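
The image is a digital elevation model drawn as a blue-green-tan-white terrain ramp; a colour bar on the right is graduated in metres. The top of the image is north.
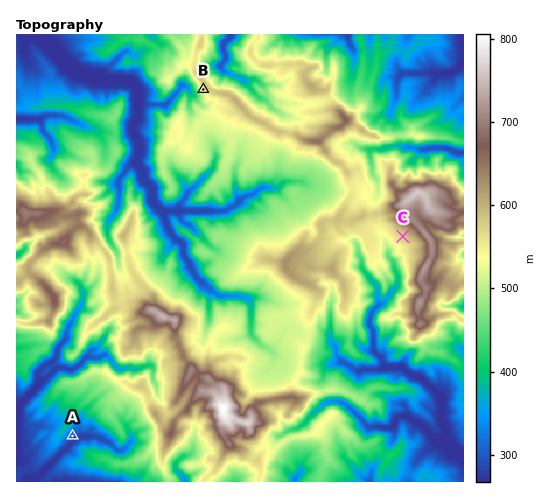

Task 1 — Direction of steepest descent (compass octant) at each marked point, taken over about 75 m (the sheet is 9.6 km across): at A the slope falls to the SE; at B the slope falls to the SW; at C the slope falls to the SW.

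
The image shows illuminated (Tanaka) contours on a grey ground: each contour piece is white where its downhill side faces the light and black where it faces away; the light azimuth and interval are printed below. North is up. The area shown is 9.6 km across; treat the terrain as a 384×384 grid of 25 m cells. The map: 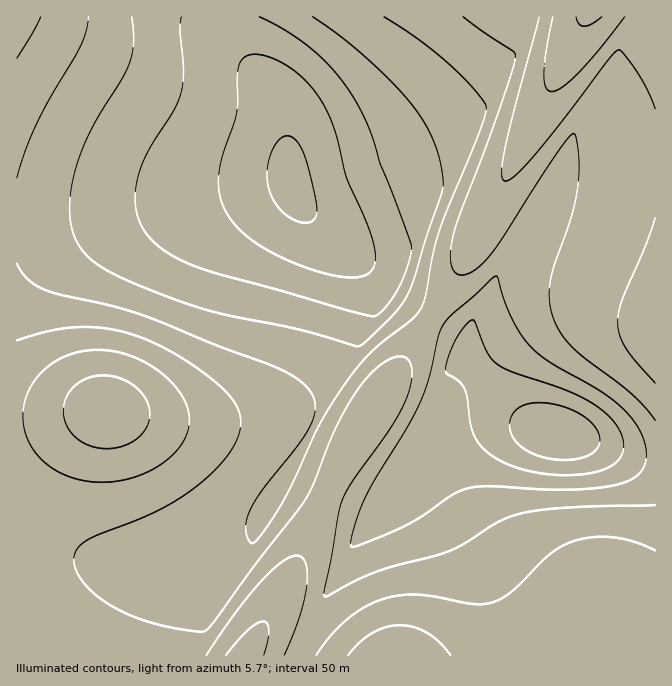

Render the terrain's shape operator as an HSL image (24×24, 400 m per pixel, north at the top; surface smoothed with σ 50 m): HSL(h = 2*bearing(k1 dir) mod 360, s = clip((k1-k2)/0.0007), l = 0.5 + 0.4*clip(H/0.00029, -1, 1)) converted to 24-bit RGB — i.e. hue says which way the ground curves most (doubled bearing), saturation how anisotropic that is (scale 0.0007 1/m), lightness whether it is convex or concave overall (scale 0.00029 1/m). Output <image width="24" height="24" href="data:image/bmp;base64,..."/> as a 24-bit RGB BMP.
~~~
<image width="24" height="24" href="data:image/bmp;base64,Qk32BgAAAAAAADYAAAAoAAAAGAAAABgAAAABABgAAAAAAMAGAAATCwAAEwsAAAAAAAAAAAAAfoOCfYODfYKDfYKDfYGDfYGEFVVaGYLq9MPC8Lu8ACwzUoOOcp6GprSJuKSIpnB/k1uSfl6Kf26Hg3qGhH6Eg4CCg4GCgoSEfYKAfYF/fIF/fIB+fIF/e4F/eIOBADAz8Lu48sC/4VCHAS8ycJeEmaWBqpN/oG19lGCOiGWNhnKKh3uIhn+FhYGEg4WGg4yJfYB8fX96fH94e393en92eYB2d4J2IGVkCsa08b+77bm3ADAzWo2BjJZ7nIV5mWx8k2WJjmuOjHaMin2JiYGIhoWJhY6NhZeSf3x3f3tzf3xvf39te4BseIFsdoJscINrADMy6bGk7rix4H1rATIygYhzj3txkGt2jmuDjXKLjHuOi4KPiYaSiY+WipqciZ2agXFvgXFpgnZlgn9jfYJid4NjdYRkcoVkJ2lWAI1q7LOj666gADs3SXRggnhqhW1thnR9hX2Mg4aZiI+ljZSukZixkZWqkIebhWdth2ViiXNgiYNgf4hhdYZjc4ZmdIVncoNkADMv5p1966OK4ohgADMvdnphfIBrd4p5fJ6Zgay0iKjCjp3GlY7BqH+1ql2SjGJ4kmNsl3VolpBugZNubo9tcIt1dId2eoR1QXNsAGZi7qic66aVAFRINGxXa4tkZaBrZrOBY7qZYrGuZnedm1aYozxtojBTlmOSn3KNo4aKo6GSi6GRfZ6ZdpOZeYeUfoGQgH6MAC4z6I2P8LOx5p+VADMxaphlaatcWa9ISYs5PVMpLigZLxgQUiAUgTgmhmqeoIapsqS0sbO4orG3iJ2wd4ipdnyjf3ufh36cVm6WAFNq88TH88TEArG0NI17jaNwk5lQaFotJhsOJhoNJRwOUUkggo1BbXChjpKwr7K+u77Fq6/AjJC2dXaud3Gng3eii3yginueATE+6Y2o9tXY8tDRADo/nYKIolZqjDRUbCpIXTdOT21nVp93ariHZ42ghKeto7e1sLi5qKOzlIWrgnCkf2yehnObjHqbi3ybZnKdAFNl9dbZ9tXYCmPlHkRzqkeJsD2Xq021fW20fJ7Agr/Hg8C5XpmQbqSMg6iJm6SQnIuMl3eTjGqThWuPh3KPiXuRh4GUgoWaBlBd5nCS9sLG95ymACQzkEh3oluckHysipa5jKm+iK23haWoXI90XZdob5tji5dqjoBrhmhrgWd1gGx7gneBgICHg42Qgo2Ub3qOACoz+YaM/3qDzAFOETpHg36SiZmiiqGoiJ2jhZWZhI2OX4hnXYpbbItafYhcgntefG1heWpmenNue4J2eo1+fI6FfHiCfV5tCR8qywc1/IWJ9quqADAzfJuahZyZhZaUhI2NhIeHhIKDaIRnaINhboJedn9ee3tfeHRjeXdoeIBtc41vcY9ydn5xdVhickFSbz5PACsz8quq99TR6qFdCl1egpCLgoiEhISBhIGAg4B/c4FvcoBrc35ndXxmdnlnd3lod31qd4pqcZNobYFobVhfbD9ScUBRelhhGlhbFujQ9tnV9tbSAEFCcIWAg4N+g4F9g4B9g4B9eoF1eH9yd31wdntudnludnpueYJtfJFqdo9ma25gZENdb0BdelpmgIR2eZOFADMz8MS+9svG6ntnBC0vgoJ7goF7g4F7g4F8foB4fH52enx1eHp0d3lzeHtyf4ZwhpNrfIdnYFdmWD5nfVKCjnuGfpSBepSCKnZxBrys9cG79sG7AEpLYH54goJ5goJ6goJ7gIB5fn54fHx4enp3eXl2e3x1hIdzj5NwgINtVlNpRj9qZl99ko2FlJiJfYx9d4R2ADIz7auj9sG664+AAjAxgIJ5gYJ5goJ6gIB6fn56fHt5enp5eXp5en58iop/lJSAhYV5VVF0Q0BqYWFyjJBykZZ0hop1foF2OnFuAJKO9L639cG6AGloUHt2gIJ5gIJ6gX97fn17fXt7e3x9eoCAeoeFfZCJi5WWj3mWZkx/UEFqZWNwiJNujJZzg4l1fYF2fH91ATIy66CW9cK77KOXADIzfoJ5f4J6gIB9f359fX+AfIOEe4uMfJOQfZOPe4GHg155dkJ0ZElqbXdpgZdwhJR1f4d3fIB3fX93THlxAG5q9L+49cK7AI+LPnZzfoJ6foF+foODfYiJfY+QfZWWfZKSeHeEfF5sdEReb0NgcF5ub4lweZl0fZB4fIR5fH55f3x3g4FzAjEw6JaB9MK67rGnADIze4J6foiGfo6OfpSVfpaYfIuQgnB/e1RgcUFObUJScltocoN9dZeBeZZ+eot8e4F9fHl9gHR3iXxxVYdZAEtE8b+288G7A7euLW5u"/>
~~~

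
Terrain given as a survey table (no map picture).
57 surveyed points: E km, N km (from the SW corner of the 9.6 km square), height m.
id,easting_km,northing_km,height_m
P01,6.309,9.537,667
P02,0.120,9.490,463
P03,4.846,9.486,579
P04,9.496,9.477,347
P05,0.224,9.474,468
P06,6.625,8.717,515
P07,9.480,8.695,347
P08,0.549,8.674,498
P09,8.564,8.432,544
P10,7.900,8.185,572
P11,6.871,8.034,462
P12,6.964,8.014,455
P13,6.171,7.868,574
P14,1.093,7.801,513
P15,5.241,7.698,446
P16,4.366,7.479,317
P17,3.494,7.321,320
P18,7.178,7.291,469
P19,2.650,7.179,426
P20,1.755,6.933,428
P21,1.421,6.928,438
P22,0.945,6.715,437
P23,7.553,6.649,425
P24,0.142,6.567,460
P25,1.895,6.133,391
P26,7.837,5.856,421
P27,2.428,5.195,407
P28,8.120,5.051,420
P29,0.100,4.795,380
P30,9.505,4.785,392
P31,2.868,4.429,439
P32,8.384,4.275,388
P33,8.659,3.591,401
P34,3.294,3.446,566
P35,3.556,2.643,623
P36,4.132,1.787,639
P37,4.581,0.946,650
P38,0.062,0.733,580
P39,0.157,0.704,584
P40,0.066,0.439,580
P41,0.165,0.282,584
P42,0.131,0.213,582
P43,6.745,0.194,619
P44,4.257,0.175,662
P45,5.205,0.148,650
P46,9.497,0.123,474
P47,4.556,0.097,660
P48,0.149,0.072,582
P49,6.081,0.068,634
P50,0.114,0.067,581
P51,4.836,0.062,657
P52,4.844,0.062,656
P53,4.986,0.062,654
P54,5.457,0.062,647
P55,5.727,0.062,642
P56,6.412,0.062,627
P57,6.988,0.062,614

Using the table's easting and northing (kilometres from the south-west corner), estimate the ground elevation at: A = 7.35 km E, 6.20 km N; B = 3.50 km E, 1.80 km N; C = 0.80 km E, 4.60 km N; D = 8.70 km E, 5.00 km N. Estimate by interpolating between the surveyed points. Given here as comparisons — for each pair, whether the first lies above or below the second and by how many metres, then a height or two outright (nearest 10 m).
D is below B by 240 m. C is below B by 240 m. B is above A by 220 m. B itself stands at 640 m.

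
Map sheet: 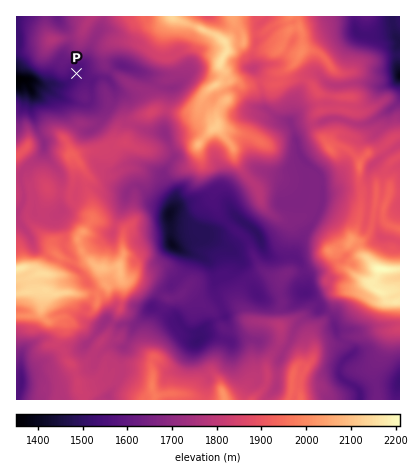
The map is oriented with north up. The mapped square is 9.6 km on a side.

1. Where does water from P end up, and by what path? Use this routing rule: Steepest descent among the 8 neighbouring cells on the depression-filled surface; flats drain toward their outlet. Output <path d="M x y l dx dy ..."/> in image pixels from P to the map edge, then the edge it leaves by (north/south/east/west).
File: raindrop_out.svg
<path d="M76 74l-10 10-26 0-6-4-18 0"/>
exit: west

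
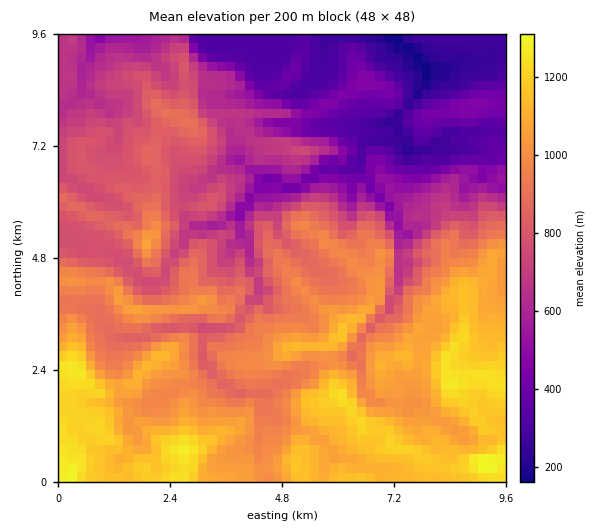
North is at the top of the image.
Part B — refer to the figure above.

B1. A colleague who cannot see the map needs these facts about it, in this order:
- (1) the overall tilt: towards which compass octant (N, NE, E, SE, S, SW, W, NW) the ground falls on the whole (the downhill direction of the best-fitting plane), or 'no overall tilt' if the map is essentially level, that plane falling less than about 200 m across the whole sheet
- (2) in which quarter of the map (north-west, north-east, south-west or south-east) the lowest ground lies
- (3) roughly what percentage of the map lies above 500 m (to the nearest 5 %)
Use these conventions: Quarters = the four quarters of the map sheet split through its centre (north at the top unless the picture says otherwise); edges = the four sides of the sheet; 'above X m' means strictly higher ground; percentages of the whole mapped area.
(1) The general tilt is down to the north (the land rises towards the south).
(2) The lowest ground is in the north-east quarter.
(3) Roughly 80 % of the ground is higher than 500 m.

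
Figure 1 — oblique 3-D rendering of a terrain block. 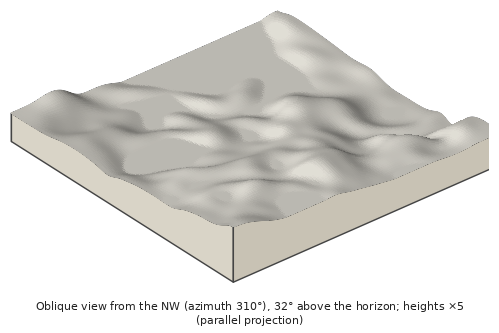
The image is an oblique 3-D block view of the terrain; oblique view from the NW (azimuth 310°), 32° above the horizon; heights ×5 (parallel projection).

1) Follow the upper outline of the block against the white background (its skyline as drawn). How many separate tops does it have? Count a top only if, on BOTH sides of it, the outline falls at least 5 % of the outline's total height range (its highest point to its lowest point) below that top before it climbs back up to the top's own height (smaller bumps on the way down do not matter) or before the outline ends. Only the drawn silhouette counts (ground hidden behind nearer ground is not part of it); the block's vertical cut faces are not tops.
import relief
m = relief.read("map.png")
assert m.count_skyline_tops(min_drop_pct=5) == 2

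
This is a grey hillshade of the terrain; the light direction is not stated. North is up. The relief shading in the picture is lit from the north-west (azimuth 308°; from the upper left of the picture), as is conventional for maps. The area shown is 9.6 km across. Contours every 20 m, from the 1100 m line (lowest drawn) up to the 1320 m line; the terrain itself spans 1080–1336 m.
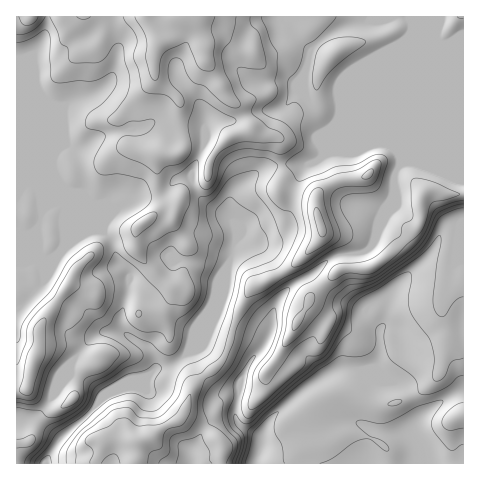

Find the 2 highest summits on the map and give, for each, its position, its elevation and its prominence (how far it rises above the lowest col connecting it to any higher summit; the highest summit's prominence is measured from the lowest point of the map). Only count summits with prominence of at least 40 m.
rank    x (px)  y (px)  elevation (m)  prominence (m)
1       33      362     1314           70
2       321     227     1306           64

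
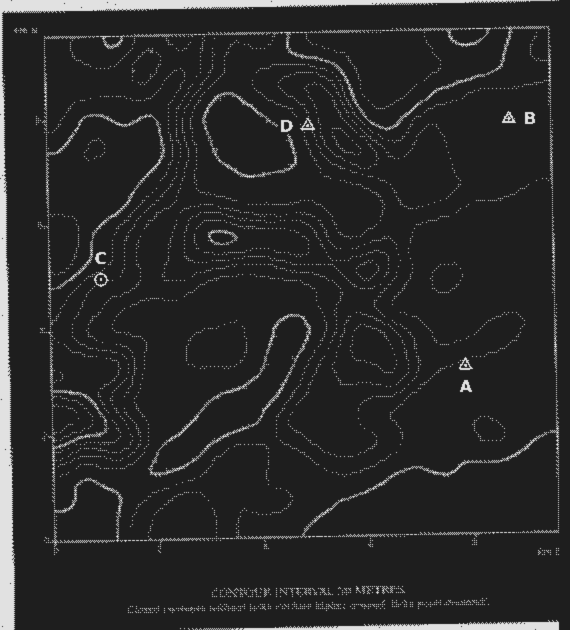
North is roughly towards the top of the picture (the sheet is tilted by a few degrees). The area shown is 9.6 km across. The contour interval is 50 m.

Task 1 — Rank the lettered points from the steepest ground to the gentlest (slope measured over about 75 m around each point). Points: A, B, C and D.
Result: D C A B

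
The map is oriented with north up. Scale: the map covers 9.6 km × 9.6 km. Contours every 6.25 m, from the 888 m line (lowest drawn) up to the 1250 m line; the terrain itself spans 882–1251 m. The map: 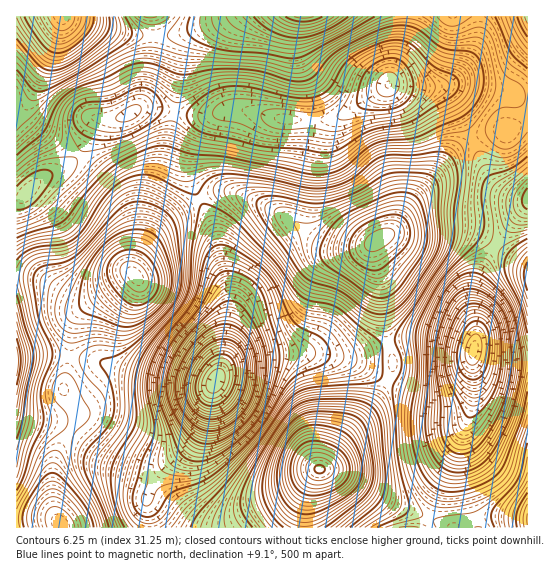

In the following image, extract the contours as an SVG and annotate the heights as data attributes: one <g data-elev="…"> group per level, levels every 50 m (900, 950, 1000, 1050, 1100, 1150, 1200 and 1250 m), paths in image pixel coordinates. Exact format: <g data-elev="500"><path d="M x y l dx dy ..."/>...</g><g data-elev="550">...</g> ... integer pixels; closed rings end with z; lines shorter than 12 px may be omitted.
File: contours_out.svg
<g data-elev="900"><path d="M209 402l-6-3-4-5-1-8 2-8 5-9 6-7 7-3 7 0 5 3 3 7 0 8-2 8-4 8-5 6-7 3z"/></g><g data-elev="950"><path d="M206 424l-12-7-9-12-4-14 1-14 9-19 12-16 14-8 6-1 7 1 11 7 8 13 2 17-3 19-6 15-11 11-13 7z"/><path d="M473 391l-8-4-8-9-5-11-1-12 3-16 7-16 8-8 8-2 8 4 7 8 2 12 1 16-2 16-5 13-7 8z"/></g><g data-elev="1000"><path d="M459 454l-5-2-5-3-5-7-3-8 0-32-5-32 0-20 4-23 10-24 9-11 6-2 6-1 10 2 9 6 8 7 6 9 5 21 2 35-7 32-14 30-8 11-7 7-8 4z"/><path d="M203 444l-8-3-6-6-14-20-8-21 0-19 9-22 14-20 28-27 8-5 7 0 6 3 7 7 9 14 7 14 4 22-2 25-8 23-14 17-11 9-10 6-10 2z"/><path d="M373 110l-11-2-5-5 1-13 5-14 7-9 11-7 10-2 8 2 7 6 6 11 1 9-2 9-6 8-8 5-11 2z"/></g><g data-elev="1050"><path d="M175 476l-12-4-4-7-1-7 4-24-10-41-1-11 2-12 5-13 7-14 31-41 15-39 8-6 10 0 24 11 14 14 6 12 11 31 14 24 1 6-14 23-20 39-10 13-12 13-21 18-16 11-15 4z"/><path d="M527 372l-11 47-14 35-8 12-13 11-19 6-15 0-11-6-7-8-6-11-6-25 0-19 4-39 0-40 3-14 11-23 8-15 11-12 11-8 10-4 8-1 7 4 26 43 11 46"/><path d="M527 230l-13 3-8-3-5-9-3-19 2-8 3-7 24-20"/><path d="M17 166l36-27 3-6 5-23 4-7 6-5 12-7 27-6 19-10 9-3 15 2 20 11 6 2 10-1 25-9 20-2 24 3 33 9 15 1 7-2 6-4 16-21 11-10 33-16 20-4 8 1 8 4 26 20 25 7 5 5 3 7 1 10-3 9-6 8-8 7-44 22-31 5-10 3-10 6-21 16-15 6-16 0-85-17-27-4-30-11-14 2-48 23-54 53-13 8-23 8"/></g><g data-elev="1100"><path d="M121 527l-7-17-5-17-3-16 1-11 3-9 17-24 5-11 1-11-1-30 5-20 12-19 29-34 8-15 3-14 0-29 3-25-2-16-9-11-26-15-12-3-13 2-11 5-9 8-23 35-12 12-12 5-22 3-10 3-9 6-5 9"/><path d="M371 527l23-13 5-4 2-5 0-10-7-42-2-36-4-16-6-9-9-3-20-1-43 3-11 3-8 6-9 11-31 44-42 55-8 17"/><path d="M527 457l-3 14-3 10-21 29-1 8 1 9"/><path d="M380 331l6 0 5-2 16-17 35-51 6-12 3-12-1-27 4-29-2-12-5-8-5-3-7-2-49 3-11 4-26 20-12 5-14 3-16-1-36-8-32-4-14 1-9 4-3 7 3 8 27 24 34 38 22 30 11 6 27 7 26 21z"/><path d="M17 284l10 41 8 22 2 10-8 34-4 31-8 28"/><path d="M17 63l14 17 7 5 8 1 11-4 28-15 36-26 5-10-4-14"/><path d="M200 17l0 8 2 6 7 7 9 5 15 3 28 2 32 6 9-2 11-4 31-17 24-14"/><path d="M501 17l12 29 14 15"/></g><g data-elev="1150"><path d="M97 527l-3-12-9-14-24-33-4-4-4-1-4 1-6 5-20 34-4 12 1 12"/><path d="M331 527l28-22 10-10 6-13 0-16-5-35-3-8-4-5-5-4-8-3-29-2-16 2-14 9-14 20-13 26-5 17 1 15 7 16 10 13"/><path d="M116 330l14 1 15-8 18-16 9-16 2-17-8-28-7-13-10-7-11-1-12 2-11 5-10 8-12 13-11 16-16 34-1 12 6 7 7 2 20 1z"/><path d="M375 301l11 0 12-7 23-32 7-13 2-16-5-28-4-10-8-6-11-1-12 2-47 21-18 14-7 9-5 9-1 12 6 10 28 17 20 15z"/><path d="M20 17l7 12 14 20 8 6 8 2 13-4 16-14 9-12 2-10"/><path d="M279 17l11 6 12 2 13-2 14-6"/></g><g data-elev="1200"><path d="M305 506l13-1 17-7 14-9 7-10 2-12-4-13-8-11-11-7-16-5-13 1-11 7-9 14-4 17 2 16 4 8 5 6 5 4z"/><path d="M136 291l6 1 5-3 2-6-1-6-3-7-7-7-7-2-5 1-5 5 0 7 6 11z"/><path d="M370 251l8-1 12-8 5-7-2-5-4-2-7 1-13 6-3 4-2 6 2 4z"/></g><g data-elev="1250"><path d="M317 473l6 0 2-3-1-3-3-2-5 1-2 4z"/></g>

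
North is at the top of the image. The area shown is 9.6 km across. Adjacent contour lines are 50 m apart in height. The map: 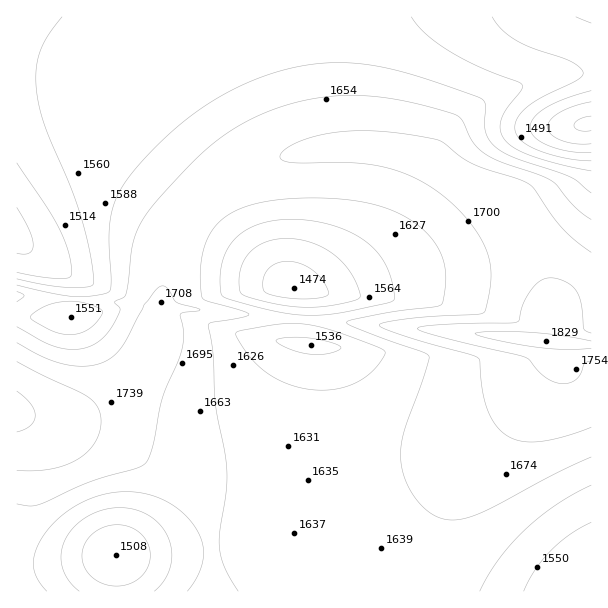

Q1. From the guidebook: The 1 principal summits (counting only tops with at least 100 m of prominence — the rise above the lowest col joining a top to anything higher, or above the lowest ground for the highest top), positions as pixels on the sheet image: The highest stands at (540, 339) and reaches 1829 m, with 487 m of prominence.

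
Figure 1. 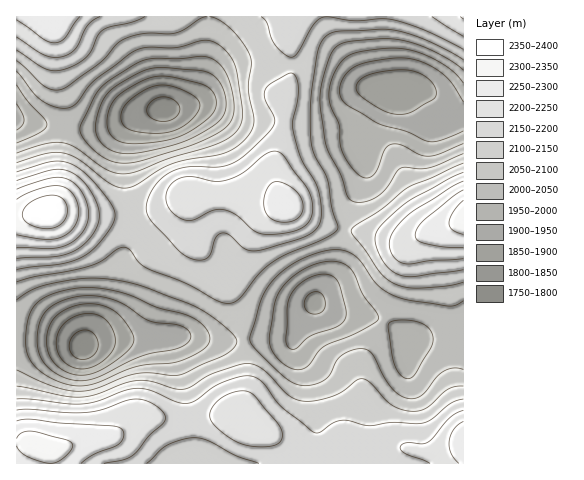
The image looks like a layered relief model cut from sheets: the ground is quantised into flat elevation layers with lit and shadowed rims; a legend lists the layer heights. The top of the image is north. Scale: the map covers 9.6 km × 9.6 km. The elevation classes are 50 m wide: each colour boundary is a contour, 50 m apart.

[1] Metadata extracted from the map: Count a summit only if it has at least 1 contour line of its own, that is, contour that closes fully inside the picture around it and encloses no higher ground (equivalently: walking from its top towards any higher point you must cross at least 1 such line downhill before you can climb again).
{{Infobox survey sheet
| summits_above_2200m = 3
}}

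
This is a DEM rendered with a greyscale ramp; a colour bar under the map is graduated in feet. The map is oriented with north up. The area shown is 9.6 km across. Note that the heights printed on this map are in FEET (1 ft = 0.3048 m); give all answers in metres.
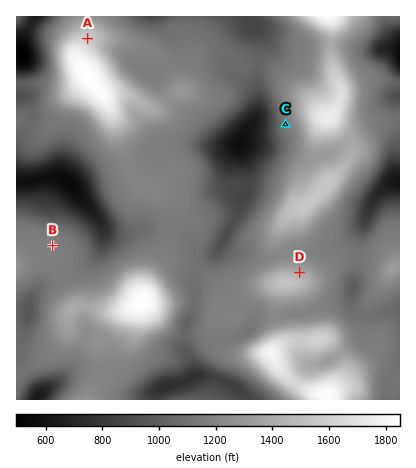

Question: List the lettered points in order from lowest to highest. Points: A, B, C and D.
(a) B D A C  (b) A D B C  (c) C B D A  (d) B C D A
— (c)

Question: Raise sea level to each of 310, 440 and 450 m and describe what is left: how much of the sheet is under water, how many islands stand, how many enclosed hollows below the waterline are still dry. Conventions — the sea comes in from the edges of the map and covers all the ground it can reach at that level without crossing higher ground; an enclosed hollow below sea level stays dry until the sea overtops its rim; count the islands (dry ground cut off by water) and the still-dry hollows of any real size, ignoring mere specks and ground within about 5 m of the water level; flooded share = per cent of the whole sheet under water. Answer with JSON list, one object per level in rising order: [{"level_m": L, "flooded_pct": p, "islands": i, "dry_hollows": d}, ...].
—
[{"level_m": 310, "flooded_pct": 15, "islands": 0, "dry_hollows": 3}, {"level_m": 440, "flooded_pct": 87, "islands": 5, "dry_hollows": 0}, {"level_m": 450, "flooded_pct": 89, "islands": 5, "dry_hollows": 0}]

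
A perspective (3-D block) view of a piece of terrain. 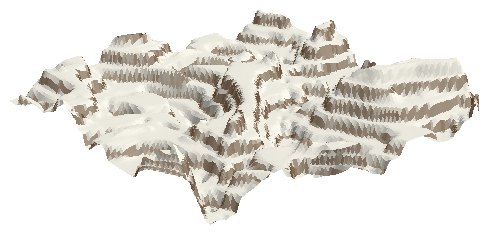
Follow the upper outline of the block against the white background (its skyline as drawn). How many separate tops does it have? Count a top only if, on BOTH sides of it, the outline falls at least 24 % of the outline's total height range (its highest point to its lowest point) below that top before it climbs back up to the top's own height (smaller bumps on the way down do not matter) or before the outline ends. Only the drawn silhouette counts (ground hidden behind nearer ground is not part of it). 1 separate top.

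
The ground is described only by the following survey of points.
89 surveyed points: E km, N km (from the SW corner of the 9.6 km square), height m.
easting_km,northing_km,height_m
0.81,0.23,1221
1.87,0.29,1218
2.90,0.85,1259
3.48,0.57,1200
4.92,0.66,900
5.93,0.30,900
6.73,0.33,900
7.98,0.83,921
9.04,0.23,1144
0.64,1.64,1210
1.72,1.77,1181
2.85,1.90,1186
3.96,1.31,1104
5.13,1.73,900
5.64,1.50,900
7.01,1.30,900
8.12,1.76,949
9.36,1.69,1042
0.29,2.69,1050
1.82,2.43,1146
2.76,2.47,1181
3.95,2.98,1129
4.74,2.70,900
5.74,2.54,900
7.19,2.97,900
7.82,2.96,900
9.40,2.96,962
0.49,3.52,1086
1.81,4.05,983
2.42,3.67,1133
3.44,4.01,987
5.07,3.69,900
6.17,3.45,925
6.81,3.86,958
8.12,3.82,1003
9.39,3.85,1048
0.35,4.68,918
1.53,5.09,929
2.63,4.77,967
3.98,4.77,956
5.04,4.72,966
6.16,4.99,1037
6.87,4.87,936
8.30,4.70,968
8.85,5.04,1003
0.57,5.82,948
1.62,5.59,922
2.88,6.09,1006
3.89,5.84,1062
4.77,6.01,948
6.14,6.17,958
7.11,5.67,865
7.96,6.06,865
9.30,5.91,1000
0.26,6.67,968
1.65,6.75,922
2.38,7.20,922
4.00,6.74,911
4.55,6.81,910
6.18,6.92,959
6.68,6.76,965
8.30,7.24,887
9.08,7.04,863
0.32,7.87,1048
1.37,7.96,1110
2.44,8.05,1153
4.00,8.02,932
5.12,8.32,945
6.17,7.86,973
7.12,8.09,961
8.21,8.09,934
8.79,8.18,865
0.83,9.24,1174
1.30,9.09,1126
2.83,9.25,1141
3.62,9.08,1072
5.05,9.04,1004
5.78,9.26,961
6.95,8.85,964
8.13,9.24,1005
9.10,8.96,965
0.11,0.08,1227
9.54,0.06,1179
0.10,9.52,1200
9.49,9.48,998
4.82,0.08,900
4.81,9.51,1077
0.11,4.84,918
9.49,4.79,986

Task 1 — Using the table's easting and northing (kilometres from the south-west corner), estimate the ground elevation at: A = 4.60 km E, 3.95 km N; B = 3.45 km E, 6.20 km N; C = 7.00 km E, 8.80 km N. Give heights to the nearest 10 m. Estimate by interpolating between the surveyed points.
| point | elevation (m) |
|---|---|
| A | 900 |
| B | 1020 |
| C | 960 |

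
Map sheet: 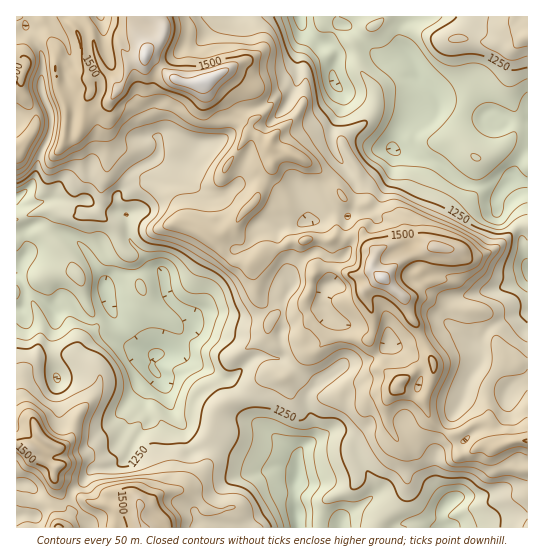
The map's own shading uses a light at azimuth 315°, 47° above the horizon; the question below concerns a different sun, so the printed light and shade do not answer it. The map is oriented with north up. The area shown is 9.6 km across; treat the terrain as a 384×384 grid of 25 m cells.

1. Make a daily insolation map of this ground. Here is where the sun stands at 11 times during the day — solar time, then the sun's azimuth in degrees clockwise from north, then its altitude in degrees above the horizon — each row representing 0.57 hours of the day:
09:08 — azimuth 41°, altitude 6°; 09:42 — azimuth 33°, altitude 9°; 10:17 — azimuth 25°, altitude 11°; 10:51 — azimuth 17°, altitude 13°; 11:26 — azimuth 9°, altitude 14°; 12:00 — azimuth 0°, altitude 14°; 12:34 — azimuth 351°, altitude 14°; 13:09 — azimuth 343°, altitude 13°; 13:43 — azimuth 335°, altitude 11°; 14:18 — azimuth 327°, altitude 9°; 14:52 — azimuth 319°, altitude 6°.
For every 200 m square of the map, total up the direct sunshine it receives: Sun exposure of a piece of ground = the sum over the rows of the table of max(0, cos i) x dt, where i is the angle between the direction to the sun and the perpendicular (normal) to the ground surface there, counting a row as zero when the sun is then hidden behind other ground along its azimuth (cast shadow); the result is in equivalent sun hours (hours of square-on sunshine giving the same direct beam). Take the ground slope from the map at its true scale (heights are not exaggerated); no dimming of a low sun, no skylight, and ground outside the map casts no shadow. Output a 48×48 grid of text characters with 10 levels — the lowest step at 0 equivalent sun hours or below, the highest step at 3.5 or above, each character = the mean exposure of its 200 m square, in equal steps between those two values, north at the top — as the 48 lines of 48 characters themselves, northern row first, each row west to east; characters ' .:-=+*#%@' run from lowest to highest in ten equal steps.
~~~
-----*=*=---:=+=+===+++*+++---::==::-=+**+=----=
==-=:-=++=-==-::-=++++***++-.:++:..::-+*+===-:-=
#+:+=:-=---=*:.:-+*#%%%*++*+-::-:..:...:::::-:: 
+*.------:=--.:=+*#%@@*--+##=-:-=-:::.          
--.--=--=-:. :##%@@@*::--+**-.:-=+---:.         
-..:-----+:  .*%%%*:.:-====+=:::-++=-:.. .....  
::.:=::--=.     ..   :--====+=:.:==---::::::... 
.=..---:=              .=:+++*+===--::-::-::....
 :-.--::. .         ..:=:=+-+***+=-::-----:.. .:
:--:---...         ..-=:+#:-+***+-:::--==--:--:-
+=.:--..             -=*#--==+#+:..:--=+=======-
+: --:   ......     :::+=*++=-+-. ..--=---=+*+-:
: .=    ..:........==.::-*%#+=:+=--::-:::-===-::
       .::  .:::--+*::::: .+*+-=#%#*+==:.::::. :
      ..:..:----==+:.::.    :**-+#****++-..   ..
       .. .:--====: .:=:    .-*+=+*#+++*+-:..:--
        . . .-=+=-..-+=:::::::=++*#@%*+++*+-:-=+
:..:::-...   :=**+==++:.:--:::.-==#%@@%#++=---+*
=:..:-:::-.-=+#*+**++: .:::::-::=++++%@@%#+===*#
 .:     .--=*+-:-===:.:::-=+++**#+*+**#@@@@@@@#=
:::-.    ::..    :-:.:=++#@@#*+=+@%%**%%@@@@@@= 
..:-=-...:-.      .::-++=.     :+*+--=-=+*#%@+::
.----+=.:...       .=+=:.  :-:-=-=:==:   .-=. :.
-++=-=+:             ::...:+=-##==#= .      ..-:
=--:.:-: .::.        .:.::::.  :::==-.::.   .:-=
=.    :::::::. .    ..::--+=:--:-  -#*.    .:-=*
.-..:.:--:::::.    ....--==.:-=:    :-:. :=+++==
--=---.--::::--:...::..---:--:....   -..::--=---
=-=++*=-=-::..::::-=----:::-==:...   -=-:....-==
**+***#=--::...:--==---::--:-====: .  ==-:.:=+++
##***++*+-:....:-++++=:.-::::...:....:=+=--:-=+*
**====+##+-::::---=+=. ...::.     ===-=*+=----=+
+=-..:-+*#+=-=++=::. .=++-.     :=+*++:=-::-----
=--:.---=+++=::=**=..=--==:  .-=-:-##-:..::=-:.:
++=++===--=+*+=++==++-:. ..:-+=--===::-..:-=-..-
***##**=::-=+*+=--+*+-::...:=-::-:: .--.::-==--=
#%%#**+:.:-=+*+--==-.    .:.. .::..   :-:-==++++
=**===:.:-==-=*----::.    ..   ..... ..==+**++++
--**+-:-=--=+=====----:       ...::-:: :*#--=*#*
#==@@=:----=*++*+-::::::.   .-=:.:::-:  ..-***#*
.=-:-:-=-=-=++++---::::::. .---::...::. :++:-.  
  -=++--===+++***+=-:::::..::::::.    ..:.      
   :..:-+#%%##*#*=-::::--::::::::.  .         .:
   .::=%@@@@@#*++=--+*+=---::---:. .:.          
:.. .-#**+*#%#=---=*%#*=--=+++-. .::...       .:
:::.::-=---=+=-..-+****+=:.--.  .-=-...     ....
..:++-  .::::+#+-:::::=++-:-:  .-=-:  .....:.:::
+++#%+..--:-=-=-:-::.:+*+---::.:--:.::....:::--=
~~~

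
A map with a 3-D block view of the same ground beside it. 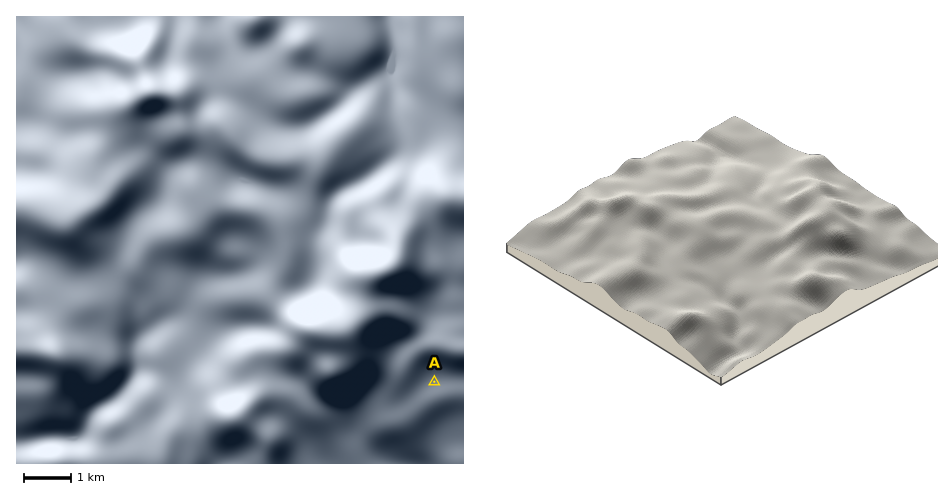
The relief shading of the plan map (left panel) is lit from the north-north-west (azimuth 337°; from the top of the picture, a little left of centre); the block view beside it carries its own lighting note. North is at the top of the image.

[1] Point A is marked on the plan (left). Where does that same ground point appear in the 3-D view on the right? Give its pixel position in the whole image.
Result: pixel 895 228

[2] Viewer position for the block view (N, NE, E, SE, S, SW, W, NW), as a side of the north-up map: SW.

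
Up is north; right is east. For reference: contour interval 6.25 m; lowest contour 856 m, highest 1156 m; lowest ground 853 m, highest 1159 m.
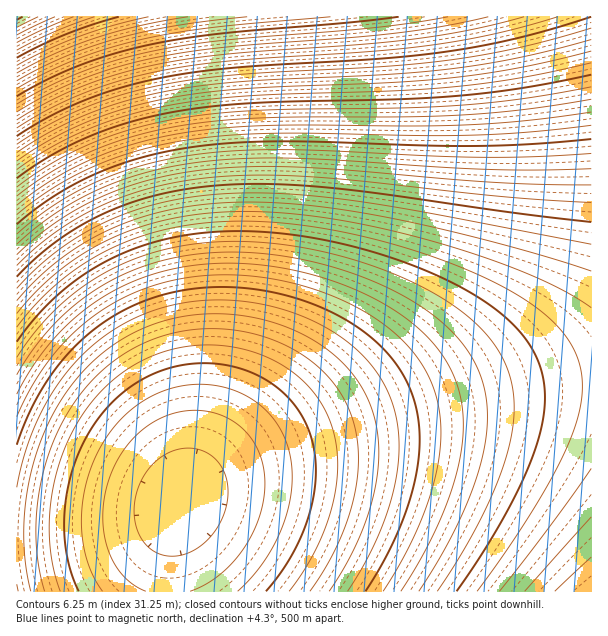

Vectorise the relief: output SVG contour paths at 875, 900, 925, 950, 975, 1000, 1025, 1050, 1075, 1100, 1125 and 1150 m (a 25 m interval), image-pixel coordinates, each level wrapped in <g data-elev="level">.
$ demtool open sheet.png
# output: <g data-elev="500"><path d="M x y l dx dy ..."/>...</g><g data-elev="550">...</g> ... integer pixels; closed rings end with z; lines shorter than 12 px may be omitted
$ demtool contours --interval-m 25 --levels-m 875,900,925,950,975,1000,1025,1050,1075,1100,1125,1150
<g data-elev="875"><path d="M79 591l-7-16-5-18-2-20-1-21 2-19 5-21 6-20 10-19 9-16 12-15 14-12 15-11 16-9 17-6 16-4 18-1 18 1 18 4 17 7 16 10 14 11 10 13 9 14 6 17 3 18 1 18-2 19-5 20-8 21-9 19-13 20-13 16"/></g><g data-elev="900"><path d="M17 487l5-23 7-24 10-23 11-21 13-19 14-17 16-15 18-14 20-11 19-8 21-7 23-4 22-1 23 1 24 3 22 6 21 8 20 9 18 12 15 13 13 14 10 15 8 17 6 18 3 19 0 20-2 21-5 22-8 23-10 24-12 24-14 22"/></g><g data-elev="925"><path d="M17 375l14-22 16-21 18-18 19-16 21-14 21-11 24-9 24-6 27-4 27-2 29 1 30 4 30 6 30 8 28 11 25 12 21 12 16 12 15 14 12 13 10 15 6 15 5 17 2 16 0 20-3 19-12 44-23 49-30 51"/></g><g data-elev="950"><path d="M591 468l-43 60-49 63"/><path d="M17 313l21-23 22-20 26-18 27-14 28-11 32-9 33-5 36-2 40 2 45 5 48 9 51 12 52 16 48 18 36 17 29 18"/></g><g data-elev="975"><path d="M17 265l19-17 20-16 22-14 23-12 24-10 25-8 27-6 29-4 49-3 56 2 192 20 88 6"/></g><g data-elev="1000"><path d="M17 224l37-28 41-22 45-16 51-11 42-4 46-2 155 5 55 0 48-2 54-5"/></g><g data-elev="1025"><path d="M17 187l34-23 39-20 42-15 45-10 38-5 43-4 147-2 60-3 60-7 66-11"/></g><g data-elev="1050"><path d="M17 153l33-21 34-17 38-13 42-10 36-6 39-4 148-8 65-5 67-11 72-18"/></g><g data-elev="1075"><path d="M17 120l31-18 35-16 36-12 39-10 72-10 132-10 54-5 55-9 53-13"/></g><g data-elev="1100"><path d="M17 88l28-15 30-13 32-11 34-10 72-12 117-10"/></g><g data-elev="1125"><path d="M17 58l49-24 53-17"/></g><g data-elev="1150"><path d="M17 27l21-10"/></g>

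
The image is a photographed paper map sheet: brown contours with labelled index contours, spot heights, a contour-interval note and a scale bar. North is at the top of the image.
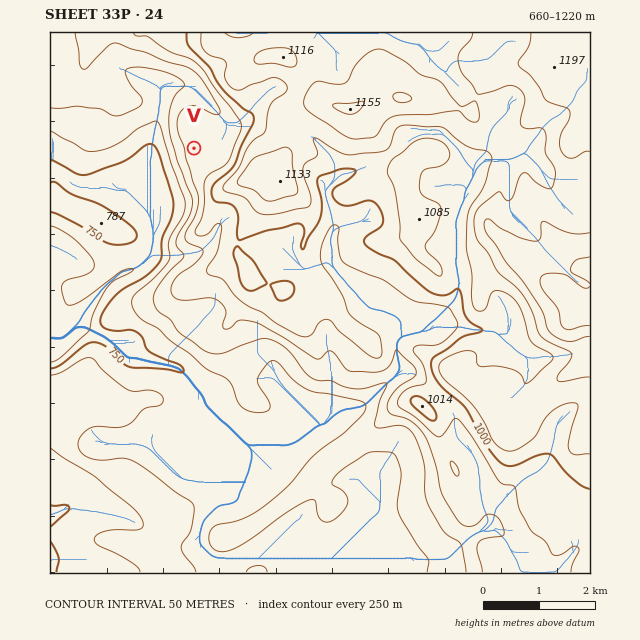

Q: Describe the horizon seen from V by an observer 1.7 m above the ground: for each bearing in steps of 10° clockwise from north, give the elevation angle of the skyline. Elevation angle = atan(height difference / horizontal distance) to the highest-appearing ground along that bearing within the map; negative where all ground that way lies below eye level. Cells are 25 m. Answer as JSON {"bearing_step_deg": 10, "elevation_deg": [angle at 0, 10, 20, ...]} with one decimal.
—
{"bearing_step_deg": 10, "elevation_deg": [3.1, 4.7, 4.9, 6.1, 5.4, 4.6, 4.7, 5.6, 6.5, 8.4, 9.6, 10.4, 10.8, 10.3, 9.0, 7.5, 4.9, 2.0, 1.0, -0.6, -1.1, -1.0, -3.4, -3.6, -3.4, -3.1, -3.9, -3.3, -2.4, -1.0, -0.9, -0.2, 0.4, 0.5, 0.9, 1.7]}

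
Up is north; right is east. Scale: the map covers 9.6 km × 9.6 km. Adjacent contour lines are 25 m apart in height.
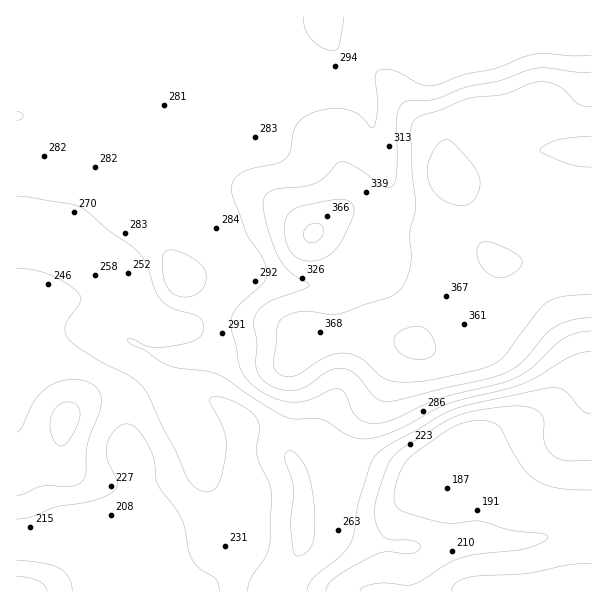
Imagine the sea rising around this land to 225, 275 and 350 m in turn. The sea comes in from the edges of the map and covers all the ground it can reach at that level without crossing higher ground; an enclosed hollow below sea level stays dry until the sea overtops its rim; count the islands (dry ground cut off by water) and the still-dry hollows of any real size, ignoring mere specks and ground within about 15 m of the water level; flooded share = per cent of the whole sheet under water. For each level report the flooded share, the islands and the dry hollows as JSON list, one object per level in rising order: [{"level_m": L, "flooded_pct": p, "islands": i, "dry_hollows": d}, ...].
[{"level_m": 225, "flooded_pct": 16, "islands": 0, "dry_hollows": 0}, {"level_m": 275, "flooded_pct": 41, "islands": 0, "dry_hollows": 0}, {"level_m": 350, "flooded_pct": 83, "islands": 1, "dry_hollows": 0}]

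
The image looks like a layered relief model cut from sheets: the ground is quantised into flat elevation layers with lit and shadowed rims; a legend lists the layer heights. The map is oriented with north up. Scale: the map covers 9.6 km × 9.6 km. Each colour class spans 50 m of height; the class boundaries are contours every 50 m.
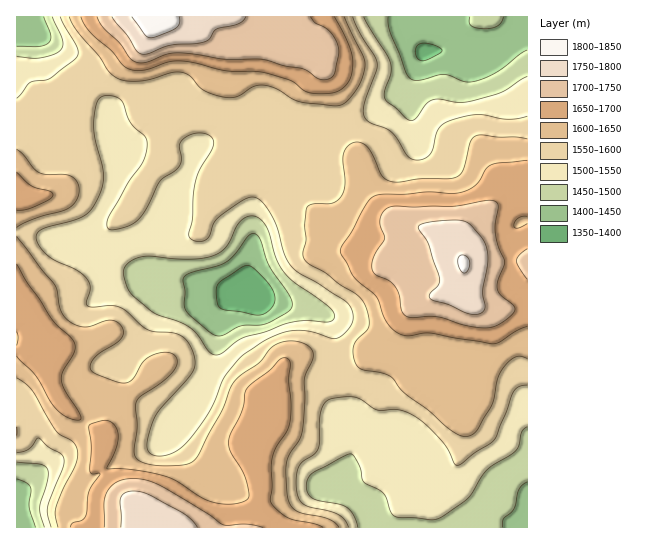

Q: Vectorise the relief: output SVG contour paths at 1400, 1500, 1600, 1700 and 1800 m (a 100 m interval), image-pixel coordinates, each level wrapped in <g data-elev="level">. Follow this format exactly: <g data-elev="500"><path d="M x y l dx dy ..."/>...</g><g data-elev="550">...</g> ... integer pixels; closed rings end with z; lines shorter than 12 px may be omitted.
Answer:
<g data-elev="1400"><path d="M251 314l-29-5-4-3-1-8-1-9 2-6 28-17 7 1 12 12 7 10 3 8-1 8-7 7-6 3z"/><path d="M422 61l-4-2-2-5 0-7 3-3 12 0 8 3 3 3-1 3-5 2z"/></g><g data-elev="1500"><path d="M358 527l-4-12-8-8-8-3-21-4-8-5-3-10 2-6 3-5 32-18 8-2 3 2 5 10 4 15 20 12 3 5 4 13 4 5 5 2 36 1 8-3 23-16 5-6 10-16 6-9 28-18 4-5 3-15 5-4"/><path d="M17 462l22 2 6 2 2 3 0 12-7 26 4 20"/><path d="M213 354l-5-4-10-15-8-7-11-6-25-9-21-18-7-12-3-9 1-5 7-8 12-5 47 3 13-1 11-3 7-4 6-5 9-19 5-6 8-5 6 0 7 5 5 6 9 31 7 13 11 11 35 25 5 6 0 5-2 3-4 1-23-1-19 3-20 8-23 6-21 15-5 2z"/><path d="M527 76l-25 16-29 9-14 1-18-3-8 1-7 4-11 15-2 1-4 0-24-21-1-6 7-19 0-11-4-8-23-38"/><path d="M52 17l10 22 1 6-2 5-7 4-13 4-24-1"/></g><g data-elev="1600"><path d="M339 527l-5-5-7-3-30-8-6-5-3-9-2-32 3-10 10-14 3-10 3-29 0-24 8-21 0-6-3-4-6-4-9-2-9 0-8 2-8 6-12 14-21 15-6 8-9 24-23 43-6 9-8 3-15 1-15-1-12-2-6-4-3-6 3-26-1-25 5-6 20-13 10-9 6-9 0-7-4-4-6-2-8 1-8 3-8 6-10 17-7 4-11-2-22-9-3-5 2-6 7-8 21-14 3-5-1-7-4-4-5-3-7 1-21 6-10-2-8-5-6-10-4-20-2-5-38-48"/><path d="M17 378l9 6 7 7 24 41 16 10 4 7 1 6-2 8-13 26-7 18-1 8 3 12"/><path d="M17 227l18-9 34-10 7-7 3-11-2-9-7-5-7-2-17 0-8-2-15-17-6-6"/><path d="M527 139l-12-2-38-2-6 6-7 28-6 7-8 3-29 0-23 3-9-1-6-4-11-23-6-8-8-4-7 1-5 5-3 7 2 30-4 12-8 6-19 1-7 3-2 18 1 16-3 13 1 5 4 4 17 9 15 13 16 9 9 11 3 10 1 10-2 5-10 9-3 7-1 11 4 9 6 4 18 3 10 4 13 16 23 16 19 18 12 8 5 1 6 0 8-6 15-25 6-27 8-14 11-7 10 1"/><path d="M69 17l7 13 22 25 11 16 12 9 9 1 12 0 29-8 10-1 9 4 13 14 18 7 14 0 18-10 10-2 13 4 15 9 8 4 36 4 9-3 9-8 8-13 4-15-2-10-19-40"/></g><g data-elev="1700"><path d="M263 527l-16-3-24 1-15-11-47-28-14-6-14-1-16 3-10 9-3 11 0 25"/><path d="M477 327l12 1 8-2 13-9 5-7-1-4-13-11-4-6 1-8 7-19-7-16-3-12 0-11 3-16-1-4-3-2-5-1-35 6-59 0-9 3-4 5-2 7 4 18-10 17-2 13 3 5 14 6 6 7 4 7 2 15 2 5 8 4 28-1 23 8z"/><path d="M527 249l-8 6-3 6 3 6 8 12"/><path d="M97 17l6 11 16 15 11 15 7 4 9 0 20-8 11-1 49 6 35 0 24 7 18 3 15 10 9 0 5-2 3-4 4-19-1-8-8-14-5-5-10-4-5-6"/></g><g data-elev="1800"><path d="M463 273l4-2 3-8-3-6-5-2-3 2-1 5 1 6z"/><path d="M132 17l13 18 6 3 24-9 4-6 0-6"/></g>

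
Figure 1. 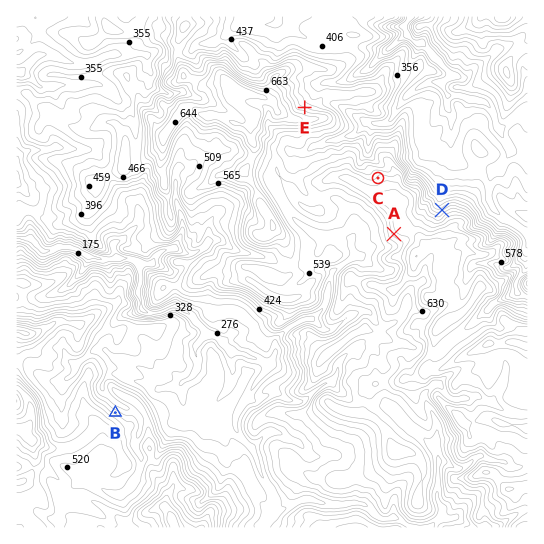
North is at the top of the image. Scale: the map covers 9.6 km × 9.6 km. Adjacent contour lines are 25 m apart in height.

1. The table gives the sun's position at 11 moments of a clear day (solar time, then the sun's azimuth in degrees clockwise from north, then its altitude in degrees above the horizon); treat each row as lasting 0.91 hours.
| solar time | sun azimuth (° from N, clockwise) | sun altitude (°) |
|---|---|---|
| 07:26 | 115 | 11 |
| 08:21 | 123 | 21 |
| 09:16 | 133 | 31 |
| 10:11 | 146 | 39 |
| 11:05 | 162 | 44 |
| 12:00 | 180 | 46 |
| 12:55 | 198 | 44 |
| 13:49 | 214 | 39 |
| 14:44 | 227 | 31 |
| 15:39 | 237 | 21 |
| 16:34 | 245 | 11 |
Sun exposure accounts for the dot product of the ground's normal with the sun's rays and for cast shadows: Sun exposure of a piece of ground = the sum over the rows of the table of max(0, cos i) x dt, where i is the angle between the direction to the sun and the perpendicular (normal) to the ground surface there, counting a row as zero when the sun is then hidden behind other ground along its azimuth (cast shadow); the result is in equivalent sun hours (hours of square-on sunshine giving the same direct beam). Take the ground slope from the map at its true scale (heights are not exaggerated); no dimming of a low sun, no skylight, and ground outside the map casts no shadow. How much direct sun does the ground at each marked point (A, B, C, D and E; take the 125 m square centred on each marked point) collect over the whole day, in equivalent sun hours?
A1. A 5.8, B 3.1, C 4.1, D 2.4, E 3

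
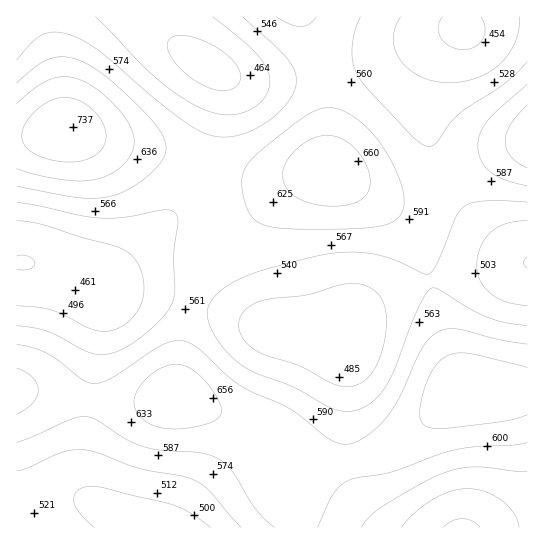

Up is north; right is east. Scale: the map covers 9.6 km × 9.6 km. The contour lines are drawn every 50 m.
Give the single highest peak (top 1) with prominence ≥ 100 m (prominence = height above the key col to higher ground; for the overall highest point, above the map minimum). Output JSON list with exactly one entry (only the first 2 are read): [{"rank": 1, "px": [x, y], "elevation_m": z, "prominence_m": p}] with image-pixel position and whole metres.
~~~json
[{"rank": 1, "px": [65, 130], "elevation_m": 739, "prominence_m": 307}]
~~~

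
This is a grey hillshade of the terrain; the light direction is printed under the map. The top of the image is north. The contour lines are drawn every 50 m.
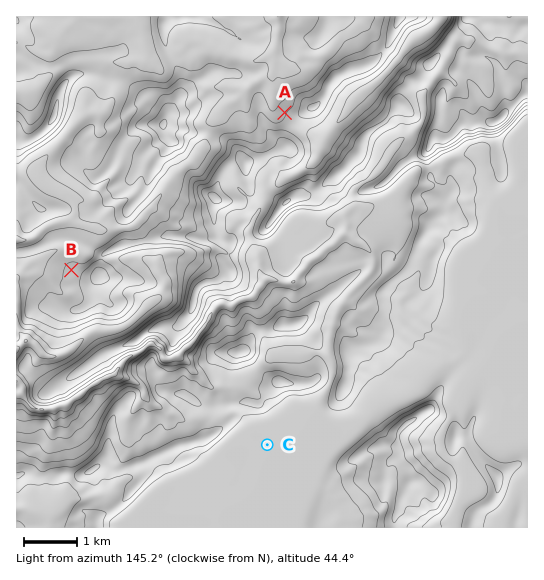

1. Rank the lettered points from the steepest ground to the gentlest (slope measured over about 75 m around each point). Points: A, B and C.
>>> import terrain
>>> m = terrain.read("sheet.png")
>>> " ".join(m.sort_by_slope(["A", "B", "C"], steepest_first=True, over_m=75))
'A B C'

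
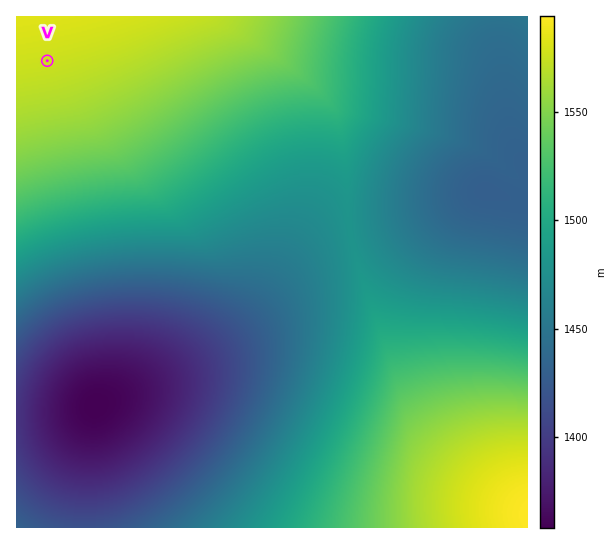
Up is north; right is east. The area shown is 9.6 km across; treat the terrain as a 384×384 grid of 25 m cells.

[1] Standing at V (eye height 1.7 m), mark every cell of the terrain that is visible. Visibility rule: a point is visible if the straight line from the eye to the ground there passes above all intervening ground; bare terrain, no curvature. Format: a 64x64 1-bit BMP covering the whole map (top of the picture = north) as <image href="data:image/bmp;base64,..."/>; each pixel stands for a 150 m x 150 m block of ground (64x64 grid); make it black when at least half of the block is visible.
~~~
<image width="64" height="64" href="data:image/bmp;base64,Qk0+AgAAAAAAAD4AAAAoAAAAQAAAAEAAAAABAAEAAAAAAAACAAATCwAAEwsAAAIAAAAAAAAA////AAAAAAAAAAP//////wAAAf//////AAAAf/////8AAAA//////wAAAB//////AAAAD/////8AAAAH/////wAAAAP/////AAAAAf////8AAAAA/////wAAAAB/////AAAAAD////8AAAAAH////wAAAAAf////AAAAAA////8AAAAAB////wAAAAAD////AAAAAAP///8AAAAAAf///wAAAAAA////AAAAAAD///8AAAAAAH///wAAAAAAf///AAAAAAA///8AAAAAAD///wAAAAAAH///AAAAAAAf//8AAAAAAA///wAAAAAAAAAAAAAAAAAAAAAAAAAAAAAAAAAAAAAAAAAAAAAAAAAAAAAAAAAAAAAAAAAAAAAAAAAAAAAAAAAAAAAAAAAAAAAAAAAAAAAAAAAAAAAAAAAAAAAAAAAAAAAAAAAAAAAAAAAAAAAAAAAAAAAAAAAAAAAAAAAAAAAAAAAAAAAAAAAAAAAAAAAAAAAAAAAAAAAAAAAAAAAAAAAAAAAAAAAAAAAAAAAAAAAAAAAAAAAAAAAAAAAAAAAAAAAAAIAAAAAAAAAA8AAAAAAAAAD/AAAAAAAAAP+AAAAAAAAA/8AAAAAAAAD/4AAAAAAAAP/wAAAAAAAA//gAAAAAAAD//gAAAAAAAP//AAAAAAAA///AAAAAAAD///wAAAAAAA=="/>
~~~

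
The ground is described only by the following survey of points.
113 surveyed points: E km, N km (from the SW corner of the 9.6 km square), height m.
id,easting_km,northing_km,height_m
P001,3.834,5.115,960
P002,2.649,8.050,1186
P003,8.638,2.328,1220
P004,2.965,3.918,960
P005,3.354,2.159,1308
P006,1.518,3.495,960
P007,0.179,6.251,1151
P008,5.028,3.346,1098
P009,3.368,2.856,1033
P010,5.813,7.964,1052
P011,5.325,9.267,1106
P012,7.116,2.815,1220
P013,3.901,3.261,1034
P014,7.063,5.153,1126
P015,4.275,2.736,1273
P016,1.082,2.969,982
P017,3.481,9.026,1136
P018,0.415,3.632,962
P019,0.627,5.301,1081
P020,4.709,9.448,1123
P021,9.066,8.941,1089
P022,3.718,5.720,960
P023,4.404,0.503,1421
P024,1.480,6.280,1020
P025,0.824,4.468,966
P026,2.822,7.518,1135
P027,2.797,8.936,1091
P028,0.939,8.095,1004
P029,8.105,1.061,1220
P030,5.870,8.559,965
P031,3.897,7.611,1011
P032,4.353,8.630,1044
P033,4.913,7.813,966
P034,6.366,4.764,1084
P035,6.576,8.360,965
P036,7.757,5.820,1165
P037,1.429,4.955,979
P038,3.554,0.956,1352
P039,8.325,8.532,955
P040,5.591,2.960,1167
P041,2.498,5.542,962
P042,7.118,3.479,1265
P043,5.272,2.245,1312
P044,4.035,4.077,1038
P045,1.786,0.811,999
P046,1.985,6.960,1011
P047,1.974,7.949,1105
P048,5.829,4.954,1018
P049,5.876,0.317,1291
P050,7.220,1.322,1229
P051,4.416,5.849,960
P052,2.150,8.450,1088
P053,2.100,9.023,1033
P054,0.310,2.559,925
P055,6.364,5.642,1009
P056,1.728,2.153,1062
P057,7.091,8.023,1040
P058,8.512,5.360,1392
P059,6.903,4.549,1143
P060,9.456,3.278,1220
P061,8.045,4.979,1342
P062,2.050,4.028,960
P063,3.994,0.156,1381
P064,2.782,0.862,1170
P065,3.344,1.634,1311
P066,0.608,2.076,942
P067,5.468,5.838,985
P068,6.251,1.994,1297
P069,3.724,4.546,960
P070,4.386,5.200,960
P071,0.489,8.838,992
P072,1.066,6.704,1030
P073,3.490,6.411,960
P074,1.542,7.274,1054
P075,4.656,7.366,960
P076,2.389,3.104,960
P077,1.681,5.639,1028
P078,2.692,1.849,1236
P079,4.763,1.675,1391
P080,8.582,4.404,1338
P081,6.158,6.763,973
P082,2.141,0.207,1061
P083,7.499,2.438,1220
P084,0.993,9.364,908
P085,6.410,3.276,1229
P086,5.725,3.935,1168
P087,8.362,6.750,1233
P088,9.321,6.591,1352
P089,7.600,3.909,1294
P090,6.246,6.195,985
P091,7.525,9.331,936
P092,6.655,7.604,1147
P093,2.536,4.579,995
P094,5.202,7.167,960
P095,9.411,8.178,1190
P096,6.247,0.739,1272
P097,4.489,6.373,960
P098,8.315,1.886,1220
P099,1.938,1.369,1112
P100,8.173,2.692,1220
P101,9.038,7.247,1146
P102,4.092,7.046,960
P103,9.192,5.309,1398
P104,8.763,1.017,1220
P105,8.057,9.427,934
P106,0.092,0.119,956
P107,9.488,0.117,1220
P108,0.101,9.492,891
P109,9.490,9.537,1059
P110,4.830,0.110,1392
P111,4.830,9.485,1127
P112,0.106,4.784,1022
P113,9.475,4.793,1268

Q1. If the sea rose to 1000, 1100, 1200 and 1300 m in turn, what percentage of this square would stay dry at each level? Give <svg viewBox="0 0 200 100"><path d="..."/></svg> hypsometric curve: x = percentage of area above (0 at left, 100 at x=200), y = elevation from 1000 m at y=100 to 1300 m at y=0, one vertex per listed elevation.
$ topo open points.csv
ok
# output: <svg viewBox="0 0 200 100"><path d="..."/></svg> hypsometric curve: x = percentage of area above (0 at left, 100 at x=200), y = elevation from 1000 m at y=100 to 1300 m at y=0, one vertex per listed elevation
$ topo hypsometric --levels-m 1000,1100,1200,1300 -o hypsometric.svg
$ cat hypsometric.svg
<svg viewBox="0 0 200 100"><path d="M139 100l-44-33-31-34-42-33"/></svg>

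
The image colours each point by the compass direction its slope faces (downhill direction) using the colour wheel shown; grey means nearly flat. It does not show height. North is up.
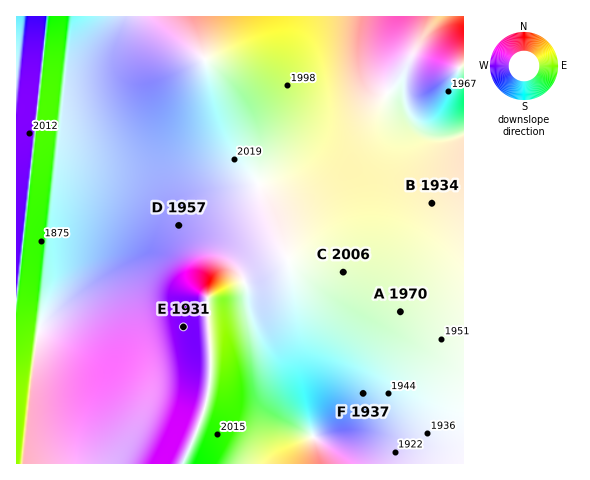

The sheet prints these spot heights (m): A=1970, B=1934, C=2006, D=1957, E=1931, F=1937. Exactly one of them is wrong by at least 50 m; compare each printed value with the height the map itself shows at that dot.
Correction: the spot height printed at E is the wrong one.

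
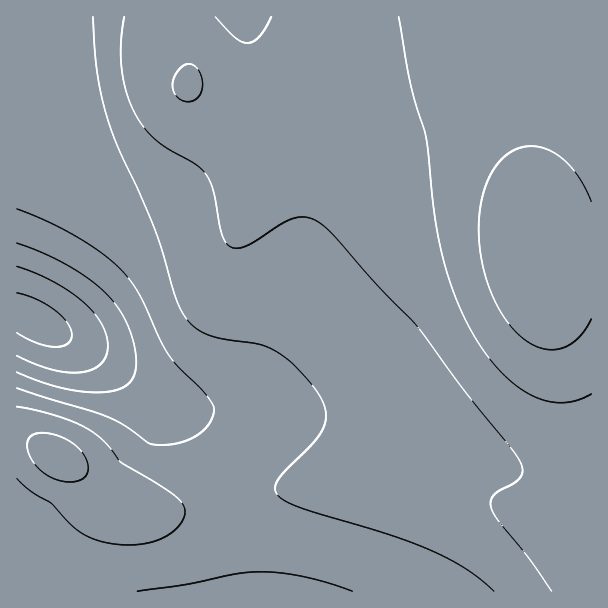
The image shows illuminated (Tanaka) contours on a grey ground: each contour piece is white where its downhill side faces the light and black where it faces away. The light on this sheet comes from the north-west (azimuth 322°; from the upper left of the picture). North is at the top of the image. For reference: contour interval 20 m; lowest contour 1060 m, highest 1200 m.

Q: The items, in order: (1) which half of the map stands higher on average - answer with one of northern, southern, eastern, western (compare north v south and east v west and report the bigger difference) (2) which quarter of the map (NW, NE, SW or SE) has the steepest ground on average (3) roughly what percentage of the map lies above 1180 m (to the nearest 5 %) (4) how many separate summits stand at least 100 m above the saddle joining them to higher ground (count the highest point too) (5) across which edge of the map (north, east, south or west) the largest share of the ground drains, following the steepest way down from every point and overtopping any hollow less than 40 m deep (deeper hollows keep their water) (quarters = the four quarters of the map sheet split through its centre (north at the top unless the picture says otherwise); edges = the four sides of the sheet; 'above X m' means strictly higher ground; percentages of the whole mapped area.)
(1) The eastern half stands higher on average than the western half.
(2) The south-west quarter is the steepest part of the map.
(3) Ground above 1180 m makes up about 20 % of the sheet.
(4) Counting only tops that stand 100 m proud, the map has 1 summit.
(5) Drainage is mainly to the west: more ground falls towards that edge than towards any other.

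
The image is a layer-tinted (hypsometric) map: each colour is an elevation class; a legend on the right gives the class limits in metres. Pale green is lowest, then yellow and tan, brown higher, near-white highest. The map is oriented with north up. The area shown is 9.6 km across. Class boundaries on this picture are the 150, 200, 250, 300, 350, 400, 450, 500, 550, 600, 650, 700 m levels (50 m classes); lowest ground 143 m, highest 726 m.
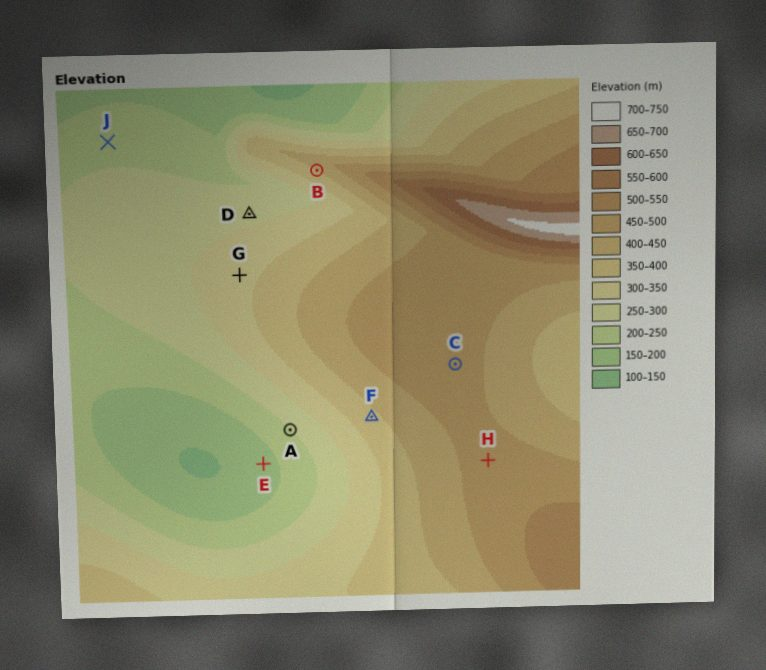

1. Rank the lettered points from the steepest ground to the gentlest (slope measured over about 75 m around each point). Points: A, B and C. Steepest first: B A C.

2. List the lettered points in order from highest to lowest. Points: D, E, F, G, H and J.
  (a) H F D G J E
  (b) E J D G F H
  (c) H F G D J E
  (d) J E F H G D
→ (c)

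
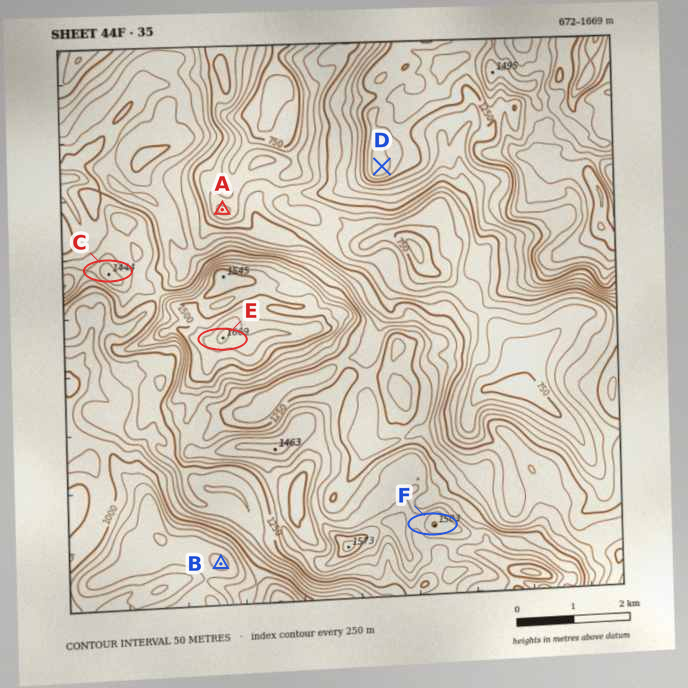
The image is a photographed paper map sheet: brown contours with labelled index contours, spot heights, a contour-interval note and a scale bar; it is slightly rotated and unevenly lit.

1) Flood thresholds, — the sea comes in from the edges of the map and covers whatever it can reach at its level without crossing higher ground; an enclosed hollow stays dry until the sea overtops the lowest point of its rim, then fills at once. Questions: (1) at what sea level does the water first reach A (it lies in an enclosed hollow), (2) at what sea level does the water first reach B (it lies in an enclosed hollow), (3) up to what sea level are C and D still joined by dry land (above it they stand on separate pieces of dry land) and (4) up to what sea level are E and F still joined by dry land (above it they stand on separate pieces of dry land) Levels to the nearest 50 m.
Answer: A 900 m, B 850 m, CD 950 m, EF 1350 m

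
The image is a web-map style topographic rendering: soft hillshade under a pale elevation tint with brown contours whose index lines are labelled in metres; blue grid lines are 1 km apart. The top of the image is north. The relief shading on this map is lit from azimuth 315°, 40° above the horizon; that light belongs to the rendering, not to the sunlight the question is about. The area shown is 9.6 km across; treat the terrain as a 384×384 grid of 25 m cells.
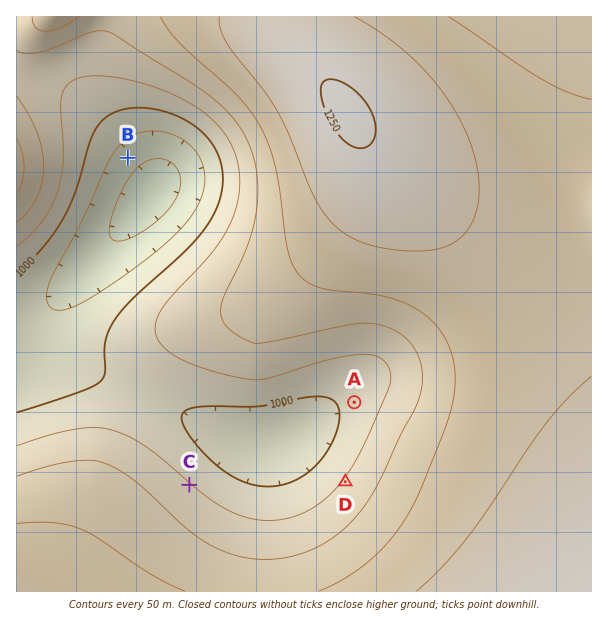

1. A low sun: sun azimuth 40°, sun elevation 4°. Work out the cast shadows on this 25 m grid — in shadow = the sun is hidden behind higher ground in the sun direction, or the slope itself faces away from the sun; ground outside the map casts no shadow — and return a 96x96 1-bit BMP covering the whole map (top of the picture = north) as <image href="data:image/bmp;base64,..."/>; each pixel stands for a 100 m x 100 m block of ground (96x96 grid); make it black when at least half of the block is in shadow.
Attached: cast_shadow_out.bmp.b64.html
<image width="96" height="96" href="data:image/bmp;base64,Qk2+BAAAAAAAAD4AAAAoAAAAYAAAAGAAAAABAAEAAAAAAIAEAAATCwAAEwsAAAIAAAAAAAAA////AAAAAAAAAAAAAAAAAAAAAAAAAAAAAAAAAAAAAAAAAAAAAAAAAAAAAAAAAAAAAAAAAAAAAAAAAAAAAAAAAAAAAAAAAAAAAAAAAAAAAAAAAAAAAAAAAAAAAAAAAAAAAAAAAAAAAAAAAAAAAAAAAAAAAAAAAAAAAAAAAAAAAAAAAAAAAAAAAAAAAAAAAAAAAAAAAAAAAAAAAAAAAAAAAAAAAAAAAAAAAAAAAAAAAAAAAAAAAAAAAAAAAAAAAAAAAAAAAAAAAAAAAAAAAAAAAAAAAAAAAAAAAAAAAAAAAAAAAAAAAAAAAAAAAAAAAAAAAAAAAAAAAAAAAAAAAAAAAAAAAAAAAAAAAAAAAAAAAAAAAAAAAAAAAAAAAAAAAAAAAAAAAAAAAAAAAAAAAAAAAAAAAAAAAAAAAAAAAAAAAAAAAAAAAAAAAAAAAAAAAAAAAAAAAAAAAAAAAAAA/AAAAAAAAAAAAAAD/wBwAAAAAAAAAAAH/4D+AAAAAAAAAAAP/8D/wAAAAAAAAAAf/+D/+AAAAAAAAAA//+B//4AAAAAAAAA//8B//+AAAAAAAAB//8A///gAAAAAAAB//4A///wAAAAAAAB//wAf//wAAAAAAAA//wAf//4AAAAAAAAf8AAP//4AAAAAAAAAAAAP//8AAAAAAAAAAAAH//8AAAAAAAAAAAAH//4AAAAAAAAAAAAD//4AAAAAAAAAAAAD//4AAAAAAAAAAAAB//wAAAAAAAAAAAAB//wAAAAAAAAAAAAA//gAAAAAAAAAAAAA//AAAAAAAAAAAAAAf8AAAAAAAAAAAAAAHwAAAAAAAAAAAAAAAAAAAAAAAAAAAAAAAAAAAAAAAOAAAAAAAAAAAAAAA/+AAAAAAAAAAAAAB//4AAAAAAAAAAAAD///gAAAAAAAAAAAD///8AAAAAAAAAAAD////gAAAAAAAAAAD////8AAAAAAAAAAD////+AAAAAAAAAAD/////gAAAAAAAAAD/////wAAAAAAAAAD/////4AAAAAAAAAD/////8AAAAAAAAAD/////+AAAAAAAAAD/////+AAAAAAAAAD//////AAAAAAAAAD//////AAAAAAAAAD//////AAAAAAAAAD//////AAAAAAAAAD//////AAAAAAAAAD//////AAAAAAAAAD/////+AAAAAAAAAD/////+AAAAAAAAAD/////+AAAAAAAAAD/////8AAAAAAAAAD/////8AAAAAAAAAD/////8AAAAAAAAAB/////4AAAAAAAAAB/////4AAAAAAAAAB/////wAAAAAAAAAB/////gAAAAAAAAAB/////gAAAAAAAAAB/////AAAAAAAAAAB////+AAAAAAAACAA////8AAAAAAAADgA////wAAAAAAAAD4Af///gAAAAAAAAD8Af///AAAAAAAAAD+AP//8AAAAAAAAAD/AH//wAAAAAAAAAD/gH/+AAAAAAAAAAD/gB/wAAAAAAAAAAD/gAAAAAAAAAAAAAD/gAAAAAAAAAAAAAA="/>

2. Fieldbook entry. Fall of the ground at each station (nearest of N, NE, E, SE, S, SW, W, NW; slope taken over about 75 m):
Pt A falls W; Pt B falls SE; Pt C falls NE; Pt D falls NW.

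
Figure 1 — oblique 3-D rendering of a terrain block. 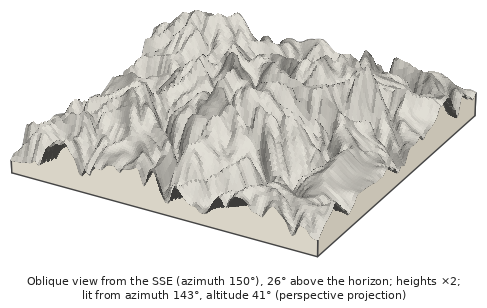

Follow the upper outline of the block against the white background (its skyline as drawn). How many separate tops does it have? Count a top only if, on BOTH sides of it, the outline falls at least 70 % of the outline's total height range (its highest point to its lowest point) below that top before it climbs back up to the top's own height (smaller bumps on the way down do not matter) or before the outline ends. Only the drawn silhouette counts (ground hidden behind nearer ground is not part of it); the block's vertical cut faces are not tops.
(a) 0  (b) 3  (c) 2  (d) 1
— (a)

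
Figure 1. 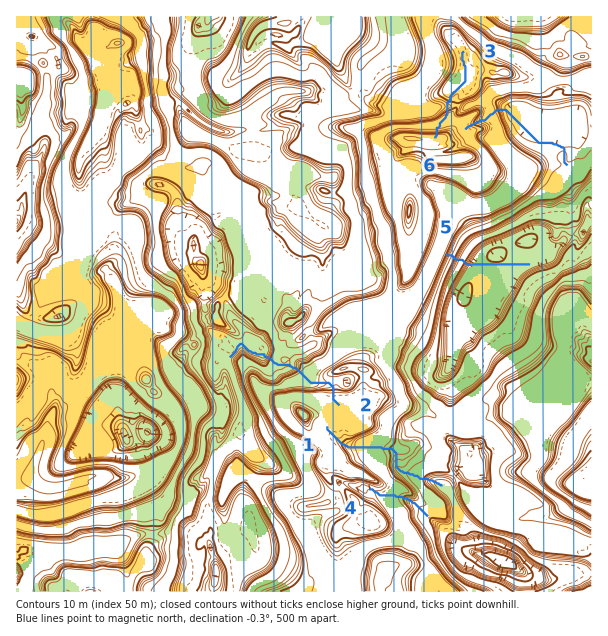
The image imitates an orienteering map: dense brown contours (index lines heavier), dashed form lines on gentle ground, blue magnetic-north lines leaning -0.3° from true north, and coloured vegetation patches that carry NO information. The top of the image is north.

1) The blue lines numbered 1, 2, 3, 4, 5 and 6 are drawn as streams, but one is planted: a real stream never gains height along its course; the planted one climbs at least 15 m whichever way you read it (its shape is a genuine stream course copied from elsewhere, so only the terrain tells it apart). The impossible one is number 3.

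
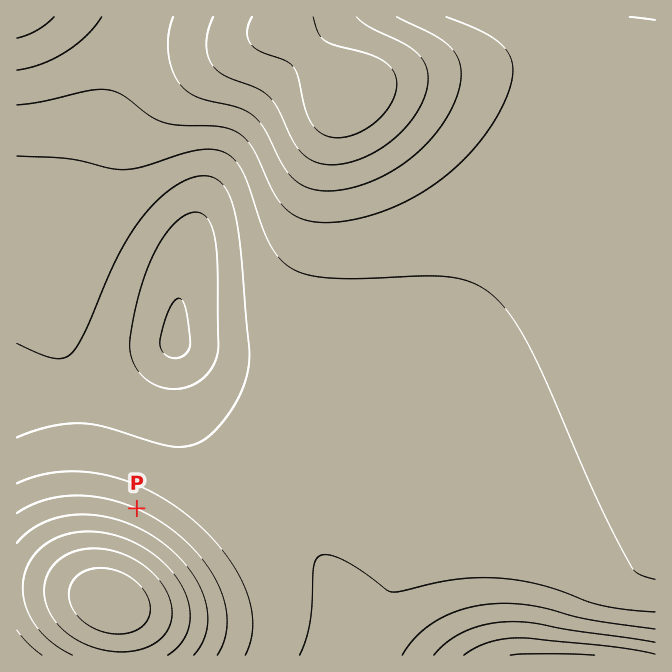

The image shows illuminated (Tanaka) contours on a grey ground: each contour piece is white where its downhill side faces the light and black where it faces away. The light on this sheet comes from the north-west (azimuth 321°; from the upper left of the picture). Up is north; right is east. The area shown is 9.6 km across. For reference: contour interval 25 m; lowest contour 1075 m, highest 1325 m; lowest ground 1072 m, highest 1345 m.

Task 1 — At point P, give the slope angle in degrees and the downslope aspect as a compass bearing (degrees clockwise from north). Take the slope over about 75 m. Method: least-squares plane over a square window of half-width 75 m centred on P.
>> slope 5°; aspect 24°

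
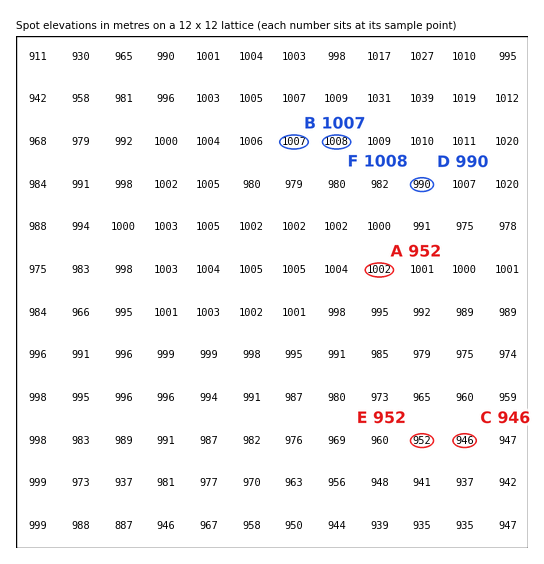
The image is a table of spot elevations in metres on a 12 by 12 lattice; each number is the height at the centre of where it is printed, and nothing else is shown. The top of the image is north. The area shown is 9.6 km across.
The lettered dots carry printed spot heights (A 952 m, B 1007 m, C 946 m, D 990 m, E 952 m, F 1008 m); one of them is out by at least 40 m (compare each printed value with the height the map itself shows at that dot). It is A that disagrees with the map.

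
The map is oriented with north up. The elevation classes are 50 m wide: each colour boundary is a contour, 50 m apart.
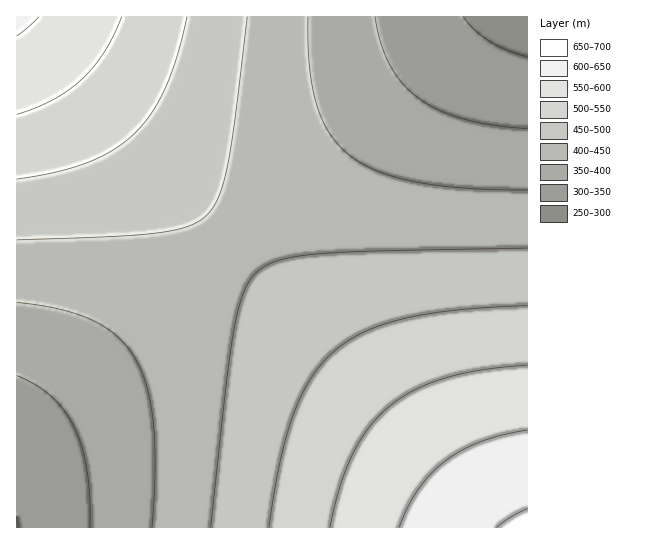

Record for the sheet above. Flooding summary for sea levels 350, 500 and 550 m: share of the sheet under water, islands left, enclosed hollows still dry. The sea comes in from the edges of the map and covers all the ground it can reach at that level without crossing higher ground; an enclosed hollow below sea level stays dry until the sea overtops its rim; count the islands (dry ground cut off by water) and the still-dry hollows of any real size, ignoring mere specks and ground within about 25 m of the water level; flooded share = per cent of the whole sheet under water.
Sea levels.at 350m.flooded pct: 9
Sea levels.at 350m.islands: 0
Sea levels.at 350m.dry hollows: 0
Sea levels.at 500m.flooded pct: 73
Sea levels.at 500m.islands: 0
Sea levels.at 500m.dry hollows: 0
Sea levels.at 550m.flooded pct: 88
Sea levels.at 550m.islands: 0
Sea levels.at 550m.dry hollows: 0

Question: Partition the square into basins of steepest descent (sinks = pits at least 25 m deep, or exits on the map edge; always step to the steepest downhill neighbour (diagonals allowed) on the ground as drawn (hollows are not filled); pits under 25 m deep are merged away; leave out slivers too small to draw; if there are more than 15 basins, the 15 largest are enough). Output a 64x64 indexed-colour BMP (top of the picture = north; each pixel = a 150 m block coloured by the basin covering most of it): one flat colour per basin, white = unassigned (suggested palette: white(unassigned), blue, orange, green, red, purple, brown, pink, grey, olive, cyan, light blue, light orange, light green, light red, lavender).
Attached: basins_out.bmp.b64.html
<image width="64" height="64" href="data:image/bmp;base64,Qk12CAAAAAAAAHYAAAAoAAAAQAAAAEAAAAABAAQAAAAAAAAIAAATCwAAEwsAABAAAAAAAAAA////ALR3HwAOf/8ALKAsACgn1gC9Z5QAS1aMAMJ34wB/f38AIr28AM++FwDox64AeLv/AIrfmACWmP8A1bDFACIiIiIiIiIiIiIiIiIiIiIiIiIiIiIiIiIiIiIiIRERIiIiIiIiIiIiIiIiIiIiIiIiIiIiIiIiIiIiIiIREREiIiIiIiIiIiIiIiIiIiIiIiIiIiIiIiIiIiIiIRERESIiIiIiIiIiIiIiIiIiIiIiIiIiIiIiIiIiIiIRERERIiIiIiIiIiIiIiIiIiIiIiIiIiIiIiIiIiIiIREREREiIiIiIiIiIiIiIiIiIiIiIiIiIiIiIiIiIiIRERERESIiIiIiIiIiIiIiIiIiIiIiIiIiIiIiIiIiIRERERERIiIiIiIiIiIiIiIiIiIiIiIiIiIiIiIiIiIhEREREREiIiIiIiIiIiIiIiIiIiIiIiIiIiIiIiIiIhERERERESIiIiIiIiIiIiIiIiIiIiIiIiIiIiIiIiIhERERERERIiIiIiIiIiIiIiIiIiIiIiIiIiIiIiIiIhEREREREREiIiIiIiIiIiIiIiIiIiIiIiIiIiIiIiIhERERERERESIiIiIiIiIiIiIiIiIiIiIiIiIiIiIiIhERERERERERIiIiIiIiIiIiIiIiIiIiIiIiIiIiIiIhEREREREREREiIiIiIiIiIiIiIiIiIiIiIiIiIiIiIhERERERERERESIiIiIiIiIiIiIiIiIiIiIiIiIiIiIhERERERERERERIiIiIiIiIiIiIiIiIiIiIiIiIiIiIhEREREREREREREiIiIiIiIiIiIiIiIiIiIiIiIiIiIhERERERERERERESIiIiIiIiIiIiIiIiIiIiIiIiIiIhERERERERERERERIiIiIiIiIiIiIiIiIiIiIiIiIiIiEREREREREREREREiIiIiIiIiIiIiIiIiIiIiIiIiIiERERERERERERERESIiIiIiIiIiIiIiIiIiIiIiIiIiERERERERERERERERIiIiIiIiIiIiIiIiIiIiIiIiIiEREREREREREREREREiIiIiIiIiIiIiIiIiIiIiIiIiERERERERERERERERESIiIiIiIiIiIiIiIiIiIiIiIiERERERERERERERERERIiIiIiIiIiIiIiIiIiIiIiIiEREREREREREREREREREiIiIiIiIiIiIiIiIiIiIiIiERERERERERERERERERESIiIiIiIiIiIiIiIiIiIiIiERERERERERERERERERERIiIiIiIiIiIiIiIiIiIiIiEREREREREREREREREREREiIiIiIiIiIiIiIiIiIiIiERERERERERERERERERERESIiIiIiIiIiIiIiIiIiIiERERERERERERERERERERERIiIiIiIiIiIiIiIiIiIiIREREREREREREREREREREREiIiIiIiIiIiIiIiIiIiIRERERERERERERERERERERESIiIiIiIiIiIiIiIiIiIRERERERERERERERERERERERIiIiIiIiIiIiIiIiIiIREREREREREREREREREREREREiIiIiIiIiIiIiIiIiIRERERERERERERERERERERERESIiIiIiIiIiIiIiIiIRERERERERERERERERERERERERIiIiIiIiIiIiIiIiIREREREREREREREREREREREREREiIiIiIiIiIiIiIiIRERERERERERERERERERERERERESIiIiIiIiIiIiIiIRERERERERERERERERERERERERERIiIiIiIiIiIiIiIREREREREREREREREREREREREREREiIiIiIiIiIiIiIRERERERERERERERERERERERERERESIiIiIiIiIiIiIhERERERERERERERERERERERERERERIiIiIiIiIiIiIhEREREREREREREREREREREREREREREiIiIiIiIiIiIhERERERERERERERERERERERERERERESIiIiIiIiIiIhERERERERERERERERERERERERERERERIiIiIiIiIiIhEREREREREREREREREREREREREREREREiIiIiIiIiIhERERERERERERERERERERERERERERERESIiIiIiIiIhERERERERERERERERERERERERERERERERIiIiIiIiIhEREREREREREREREREREREREREREREREREiIiIiIiIhERERERERERERERERERERERERERERERERESIiIiIiIhERERERERERERERERERERERERERERERERERIiIiIiIhEREREREREREREREREREREREREREREREREREiIiIiIhERERERERERERERERERERERERERERERERERESIiIiIiERERERERERERERERERERERERERERERERERERIiIiIiEREREREREREREREREREREREREREREREREREREiIiIiERERERERERERERERERERERERERERERERERERESIiIiERERERERERERERERERERERERERERERERERERERIiIiEREREREREREREREREREREREREREREREREREREREiIiERERERERERERERERERERERERERERERERERERERESIiERERERERERERERERERERERERERERERERERERERERIiEREREREREREREREREREREREREREREREREREREREREiERERERERERERERERERERERERERERERERERERERERESERERERERERERERERERERERERERERERERERERERERER"/>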